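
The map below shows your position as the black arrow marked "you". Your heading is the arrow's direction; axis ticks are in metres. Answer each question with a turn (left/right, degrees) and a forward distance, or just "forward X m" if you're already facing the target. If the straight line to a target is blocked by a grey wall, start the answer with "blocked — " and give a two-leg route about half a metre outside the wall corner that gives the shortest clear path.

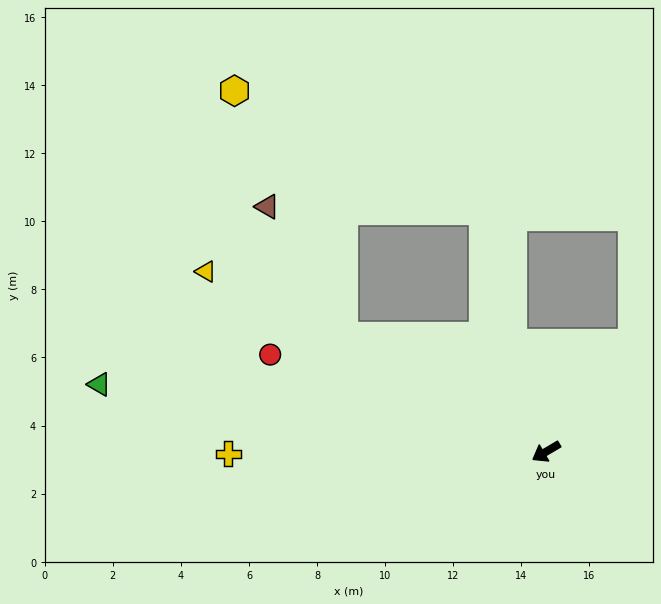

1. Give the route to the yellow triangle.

turn right 58°, forward 11.3 m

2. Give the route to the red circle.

turn right 50°, forward 8.6 m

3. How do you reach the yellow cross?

turn right 30°, forward 9.3 m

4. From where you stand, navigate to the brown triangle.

blocked — turn right 60°, forward 6.8 m, then turn right 30°, forward 4.4 m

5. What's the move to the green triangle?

turn right 39°, forward 13.3 m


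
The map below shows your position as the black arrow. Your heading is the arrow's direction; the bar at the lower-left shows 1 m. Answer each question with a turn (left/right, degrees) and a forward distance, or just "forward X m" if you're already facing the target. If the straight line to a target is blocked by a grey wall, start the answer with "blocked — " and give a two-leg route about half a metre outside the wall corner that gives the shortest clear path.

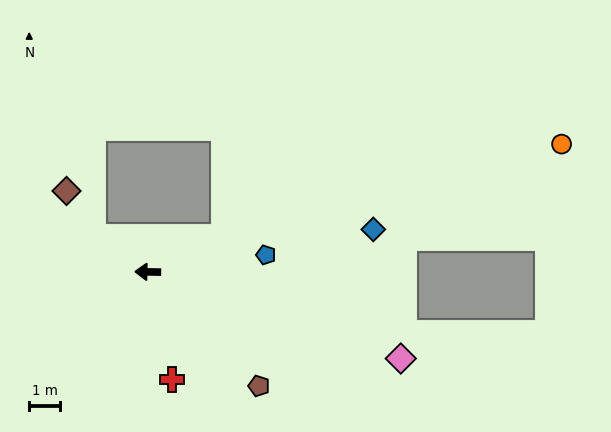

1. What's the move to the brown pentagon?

turn left 135°, forward 5.2 m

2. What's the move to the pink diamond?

turn left 162°, forward 8.7 m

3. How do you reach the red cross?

turn left 104°, forward 3.6 m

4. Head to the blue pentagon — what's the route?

turn right 171°, forward 3.9 m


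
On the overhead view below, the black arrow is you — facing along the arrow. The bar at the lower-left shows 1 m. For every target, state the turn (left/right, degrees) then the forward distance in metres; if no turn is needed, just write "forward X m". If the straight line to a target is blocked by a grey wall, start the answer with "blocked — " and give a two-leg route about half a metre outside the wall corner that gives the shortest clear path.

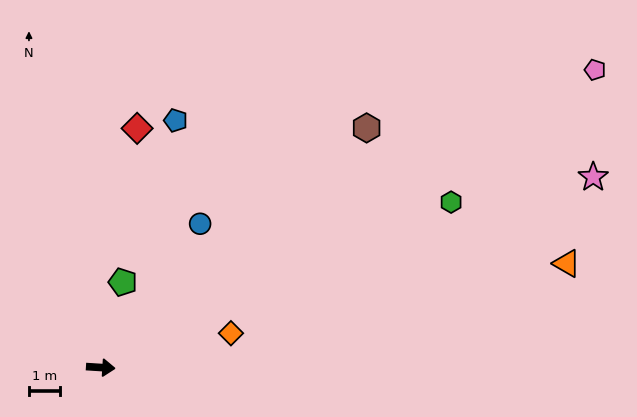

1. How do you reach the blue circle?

turn left 59°, forward 5.6 m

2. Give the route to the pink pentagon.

turn left 35°, forward 18.6 m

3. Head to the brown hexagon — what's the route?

turn left 46°, forward 11.5 m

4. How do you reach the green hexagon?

turn left 29°, forward 12.5 m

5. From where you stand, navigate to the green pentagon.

turn left 79°, forward 2.8 m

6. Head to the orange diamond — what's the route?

turn left 18°, forward 4.3 m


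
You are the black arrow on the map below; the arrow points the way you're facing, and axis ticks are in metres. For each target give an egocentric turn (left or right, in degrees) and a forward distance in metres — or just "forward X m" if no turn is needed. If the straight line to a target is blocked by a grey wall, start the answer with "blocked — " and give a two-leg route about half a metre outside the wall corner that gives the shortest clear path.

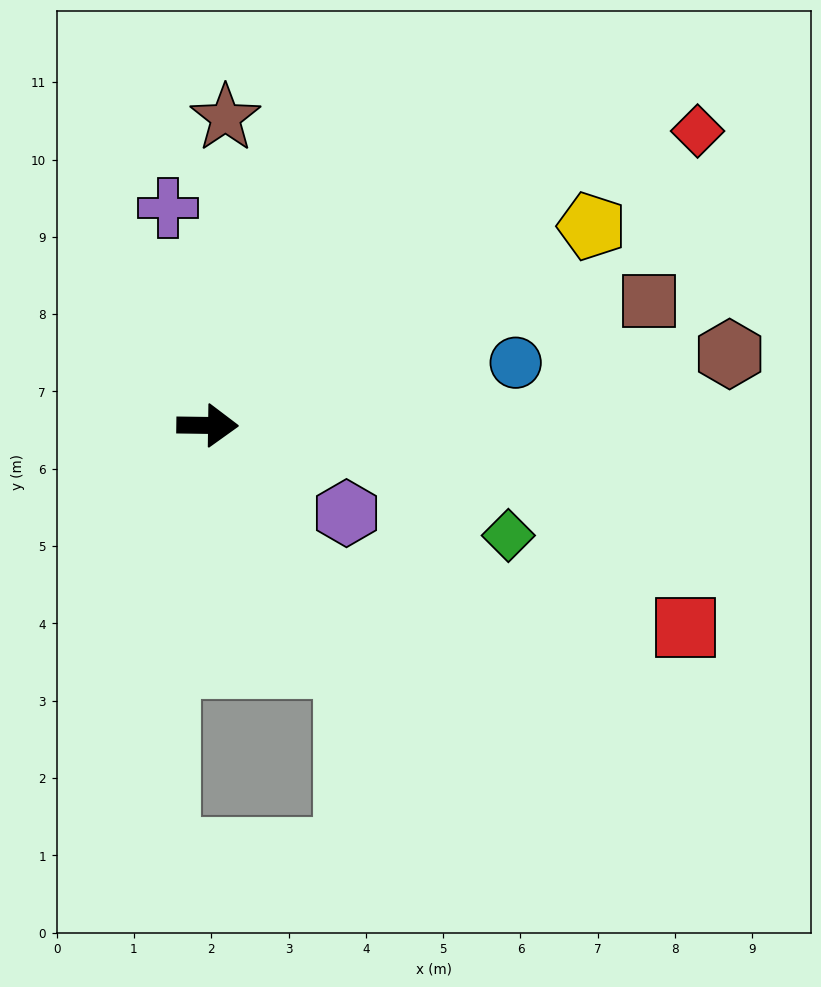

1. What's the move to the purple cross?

turn left 101°, forward 2.9 m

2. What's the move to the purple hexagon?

turn right 31°, forward 2.1 m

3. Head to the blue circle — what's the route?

turn left 12°, forward 4.1 m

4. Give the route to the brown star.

turn left 87°, forward 4.0 m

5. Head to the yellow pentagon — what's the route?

turn left 28°, forward 5.6 m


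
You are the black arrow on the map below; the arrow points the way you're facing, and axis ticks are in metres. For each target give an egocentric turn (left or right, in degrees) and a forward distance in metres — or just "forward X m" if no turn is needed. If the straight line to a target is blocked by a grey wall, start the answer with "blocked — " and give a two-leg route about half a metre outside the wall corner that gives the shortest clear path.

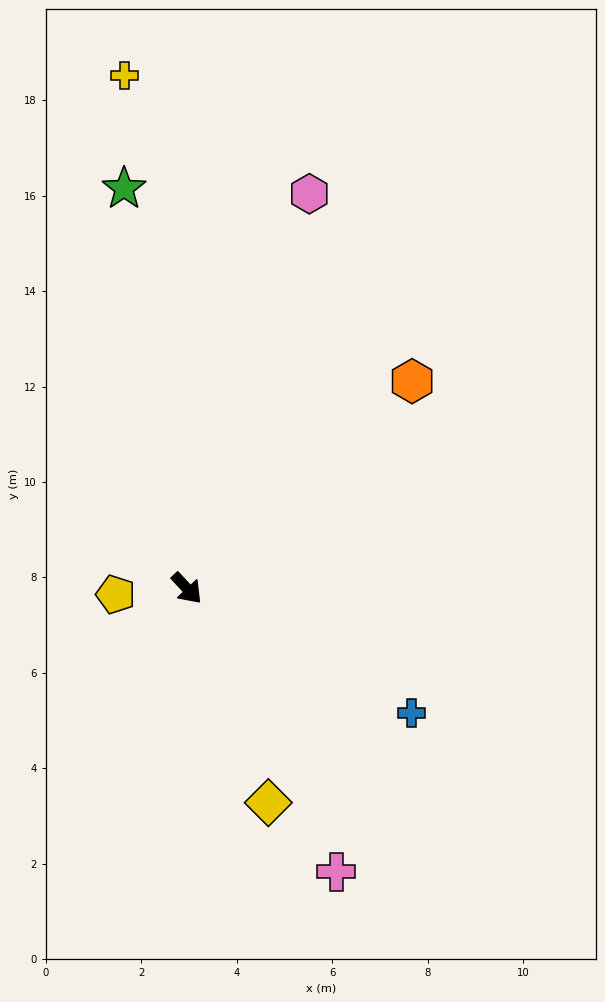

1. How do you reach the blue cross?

turn left 18°, forward 5.4 m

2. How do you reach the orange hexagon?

turn left 90°, forward 6.4 m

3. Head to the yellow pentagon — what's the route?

turn right 128°, forward 1.5 m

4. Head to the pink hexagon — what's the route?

turn left 120°, forward 8.7 m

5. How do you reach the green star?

turn left 146°, forward 8.5 m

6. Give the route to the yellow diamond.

turn right 22°, forward 4.8 m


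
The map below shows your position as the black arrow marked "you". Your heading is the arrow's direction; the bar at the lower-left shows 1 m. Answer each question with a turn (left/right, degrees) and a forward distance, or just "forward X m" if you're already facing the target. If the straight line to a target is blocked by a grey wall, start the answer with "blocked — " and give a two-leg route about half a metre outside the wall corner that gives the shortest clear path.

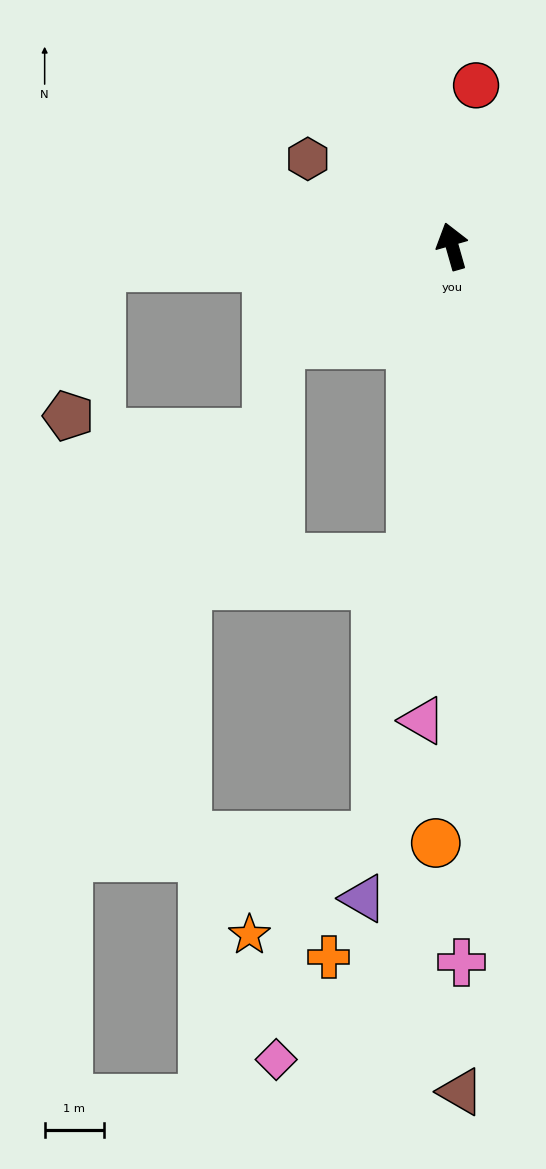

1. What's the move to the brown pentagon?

blocked — turn left 77°, forward 6.0 m, then turn left 75°, forward 2.6 m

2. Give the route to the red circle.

turn right 24°, forward 2.8 m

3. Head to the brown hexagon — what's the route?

turn left 43°, forward 2.9 m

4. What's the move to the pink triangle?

turn left 161°, forward 8.0 m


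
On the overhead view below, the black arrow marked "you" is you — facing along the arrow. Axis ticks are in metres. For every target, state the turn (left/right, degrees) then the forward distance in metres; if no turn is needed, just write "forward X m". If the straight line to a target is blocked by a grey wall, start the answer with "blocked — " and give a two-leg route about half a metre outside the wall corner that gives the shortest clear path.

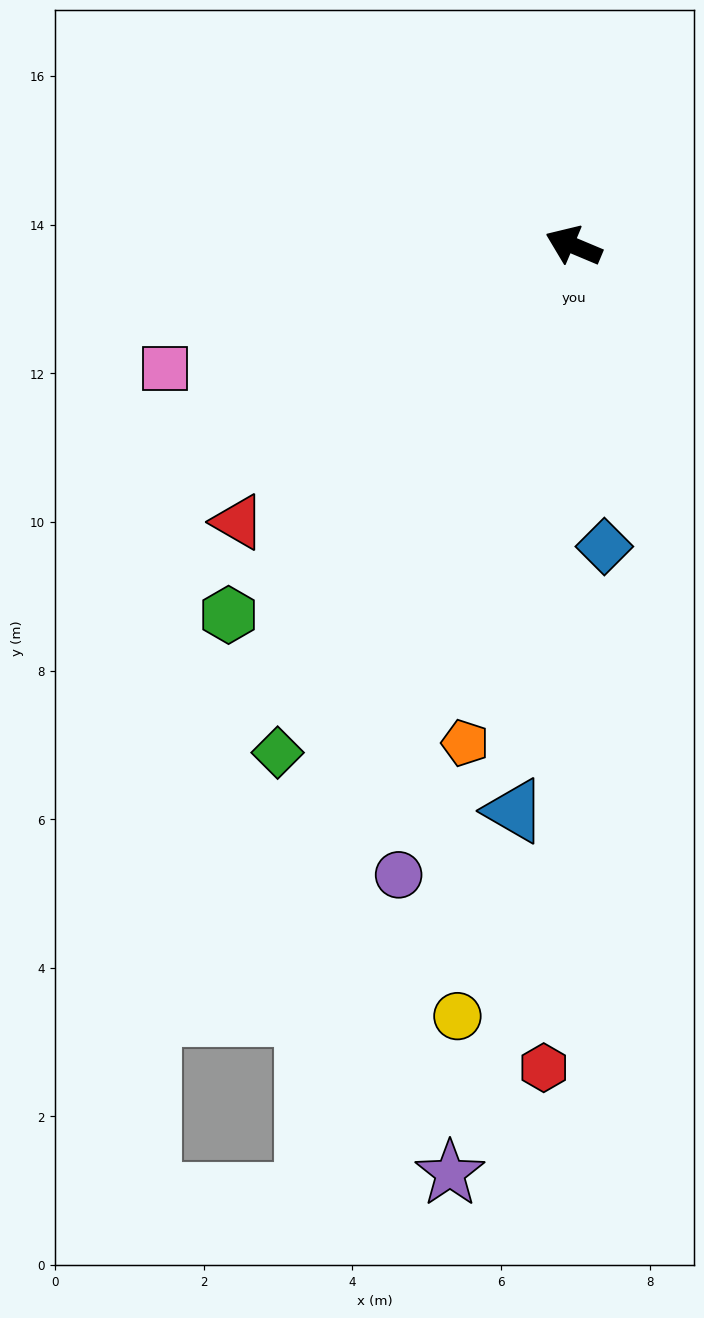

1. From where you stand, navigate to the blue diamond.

turn left 119°, forward 4.1 m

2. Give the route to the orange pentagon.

turn left 101°, forward 6.8 m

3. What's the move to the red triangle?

turn left 62°, forward 5.8 m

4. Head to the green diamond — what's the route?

turn left 83°, forward 7.9 m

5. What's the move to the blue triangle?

turn left 107°, forward 7.6 m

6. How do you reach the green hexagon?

turn left 70°, forward 6.8 m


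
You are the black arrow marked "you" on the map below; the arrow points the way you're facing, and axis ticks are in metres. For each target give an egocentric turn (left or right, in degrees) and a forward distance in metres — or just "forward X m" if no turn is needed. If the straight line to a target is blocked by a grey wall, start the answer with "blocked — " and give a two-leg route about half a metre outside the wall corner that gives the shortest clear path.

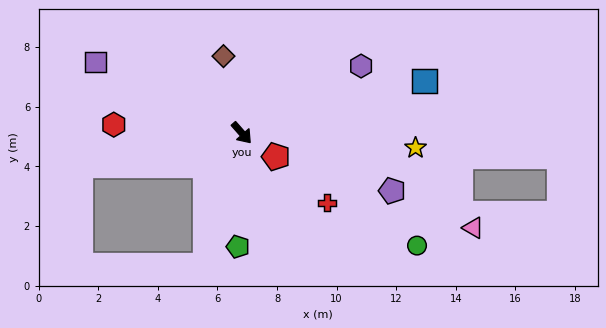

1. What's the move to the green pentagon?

turn right 43°, forward 3.8 m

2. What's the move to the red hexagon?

turn right 135°, forward 4.3 m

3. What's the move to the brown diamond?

turn left 152°, forward 2.7 m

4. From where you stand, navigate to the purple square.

turn right 157°, forward 5.5 m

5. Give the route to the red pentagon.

turn left 14°, forward 1.4 m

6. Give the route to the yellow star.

turn left 44°, forward 5.9 m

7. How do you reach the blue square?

turn left 65°, forward 6.4 m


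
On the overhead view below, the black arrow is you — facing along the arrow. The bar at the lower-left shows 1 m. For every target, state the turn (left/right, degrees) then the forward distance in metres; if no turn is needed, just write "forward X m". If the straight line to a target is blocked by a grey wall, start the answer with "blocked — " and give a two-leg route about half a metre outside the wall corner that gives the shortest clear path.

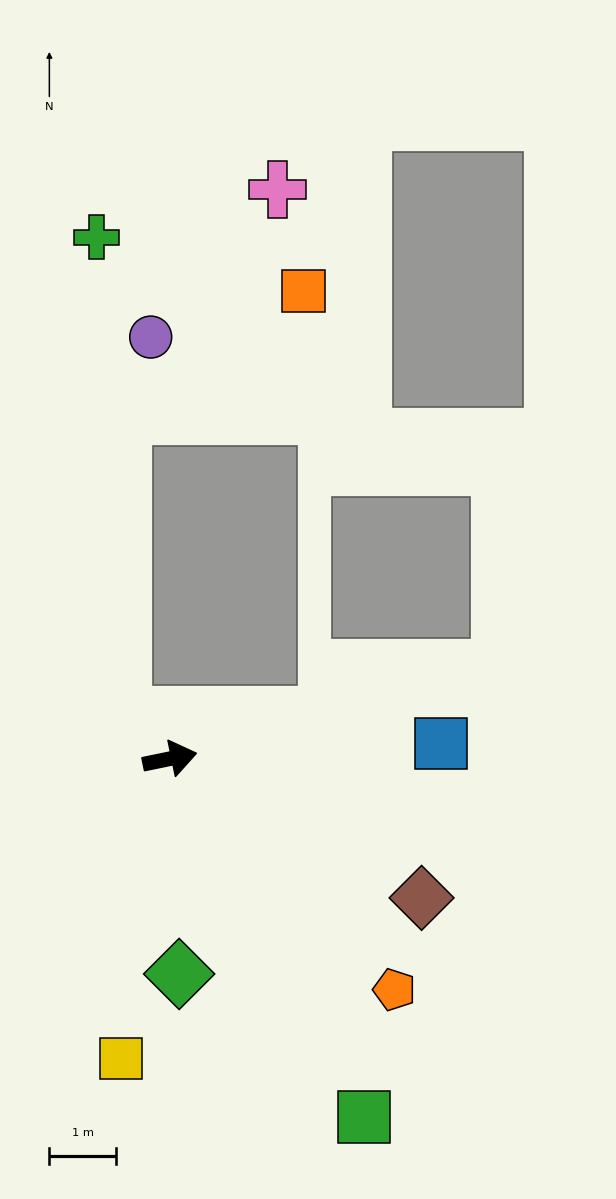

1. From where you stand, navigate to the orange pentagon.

turn right 57°, forward 4.8 m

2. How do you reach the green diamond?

turn right 99°, forward 3.2 m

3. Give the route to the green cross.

blocked — turn left 126°, forward 1.0 m, then turn right 44°, forward 7.1 m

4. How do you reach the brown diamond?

turn right 41°, forward 4.3 m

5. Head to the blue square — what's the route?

turn right 8°, forward 4.1 m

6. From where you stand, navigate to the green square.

turn right 73°, forward 6.1 m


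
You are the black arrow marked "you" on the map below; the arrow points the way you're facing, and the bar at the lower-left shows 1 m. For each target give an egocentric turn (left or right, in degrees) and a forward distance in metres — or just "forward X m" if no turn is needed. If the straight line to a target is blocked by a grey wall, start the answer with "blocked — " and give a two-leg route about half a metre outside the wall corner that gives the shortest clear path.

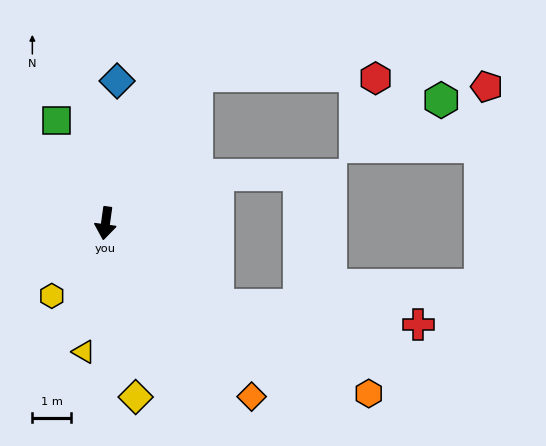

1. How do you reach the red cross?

blocked — turn left 62°, forward 3.6 m, then turn left 31°, forward 5.2 m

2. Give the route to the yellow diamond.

turn left 18°, forward 4.6 m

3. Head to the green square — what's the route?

turn right 147°, forward 2.9 m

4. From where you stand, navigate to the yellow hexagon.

turn right 29°, forward 2.3 m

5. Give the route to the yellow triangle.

forward 3.4 m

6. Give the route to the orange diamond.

turn left 48°, forward 5.9 m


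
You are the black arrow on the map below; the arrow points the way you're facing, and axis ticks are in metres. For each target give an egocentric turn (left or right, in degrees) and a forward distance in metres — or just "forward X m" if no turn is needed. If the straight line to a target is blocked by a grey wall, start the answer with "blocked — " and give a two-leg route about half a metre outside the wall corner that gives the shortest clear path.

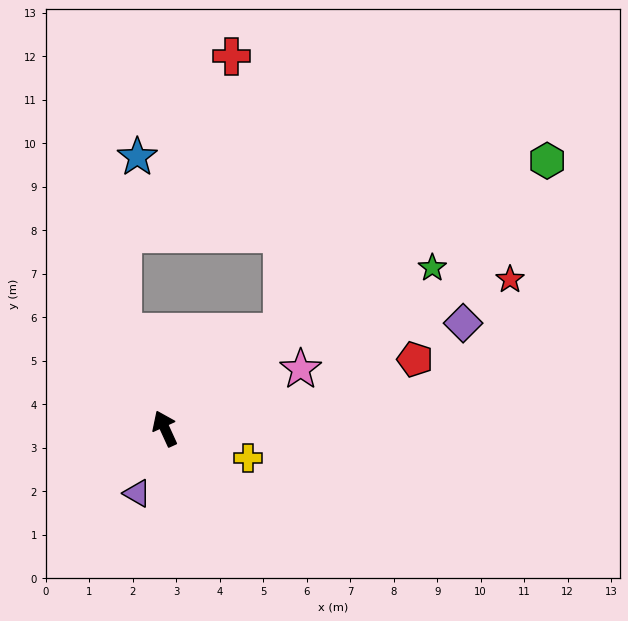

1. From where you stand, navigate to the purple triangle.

turn left 132°, forward 1.6 m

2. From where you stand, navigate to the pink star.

turn right 91°, forward 3.4 m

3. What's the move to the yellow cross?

turn right 134°, forward 2.0 m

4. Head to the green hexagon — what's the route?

turn right 80°, forward 10.7 m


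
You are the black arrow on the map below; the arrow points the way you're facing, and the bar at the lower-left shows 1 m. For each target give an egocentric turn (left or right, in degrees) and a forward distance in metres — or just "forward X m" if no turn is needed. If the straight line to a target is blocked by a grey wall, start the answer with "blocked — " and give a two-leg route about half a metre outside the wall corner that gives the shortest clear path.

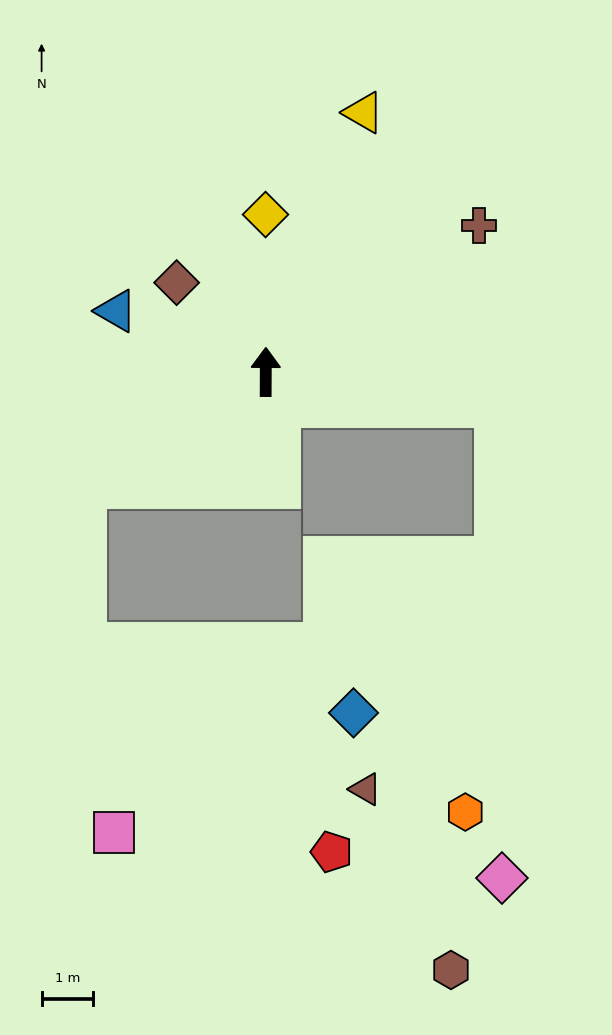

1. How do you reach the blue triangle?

turn left 68°, forward 3.1 m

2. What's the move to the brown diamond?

turn left 45°, forward 2.4 m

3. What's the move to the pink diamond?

blocked — turn right 98°, forward 4.5 m, then turn right 81°, forward 9.1 m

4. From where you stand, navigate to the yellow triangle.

turn right 20°, forward 5.4 m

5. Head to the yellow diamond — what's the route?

forward 3.0 m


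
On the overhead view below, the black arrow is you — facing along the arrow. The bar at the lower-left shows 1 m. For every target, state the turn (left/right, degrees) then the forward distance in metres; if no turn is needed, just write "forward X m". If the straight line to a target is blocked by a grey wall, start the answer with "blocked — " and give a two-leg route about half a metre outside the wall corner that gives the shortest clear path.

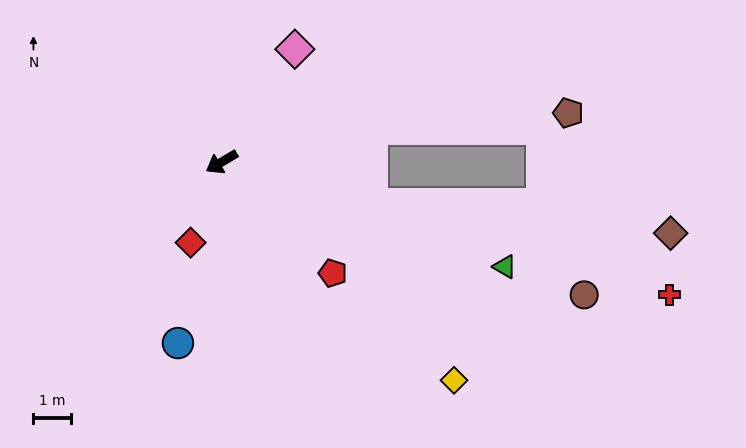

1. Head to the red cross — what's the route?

turn left 133°, forward 12.4 m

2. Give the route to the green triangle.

turn left 129°, forward 8.0 m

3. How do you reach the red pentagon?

turn left 104°, forward 4.2 m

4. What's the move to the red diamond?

turn left 38°, forward 2.3 m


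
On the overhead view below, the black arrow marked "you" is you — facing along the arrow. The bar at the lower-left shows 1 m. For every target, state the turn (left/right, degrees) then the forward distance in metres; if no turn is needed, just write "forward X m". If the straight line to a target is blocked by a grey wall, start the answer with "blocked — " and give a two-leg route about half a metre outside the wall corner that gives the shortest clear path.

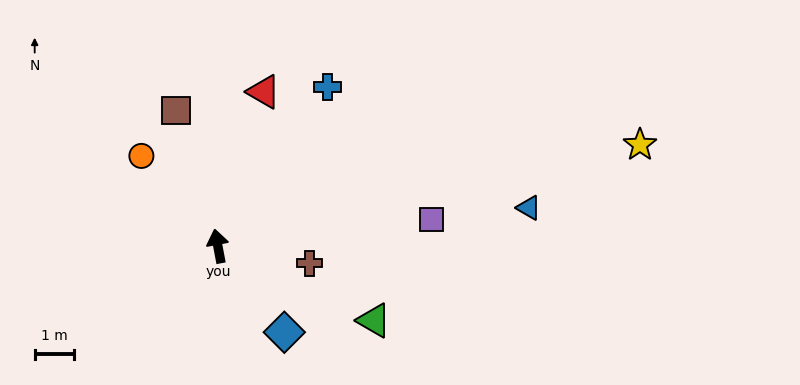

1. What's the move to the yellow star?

turn right 87°, forward 11.1 m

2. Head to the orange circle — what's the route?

turn left 30°, forward 3.0 m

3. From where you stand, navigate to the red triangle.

turn right 27°, forward 4.1 m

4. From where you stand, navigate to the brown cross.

turn right 111°, forward 2.4 m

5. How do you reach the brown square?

turn left 7°, forward 3.6 m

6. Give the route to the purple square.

turn right 94°, forward 5.5 m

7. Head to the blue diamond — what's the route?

turn right 153°, forward 2.8 m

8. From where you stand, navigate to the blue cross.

turn right 45°, forward 4.9 m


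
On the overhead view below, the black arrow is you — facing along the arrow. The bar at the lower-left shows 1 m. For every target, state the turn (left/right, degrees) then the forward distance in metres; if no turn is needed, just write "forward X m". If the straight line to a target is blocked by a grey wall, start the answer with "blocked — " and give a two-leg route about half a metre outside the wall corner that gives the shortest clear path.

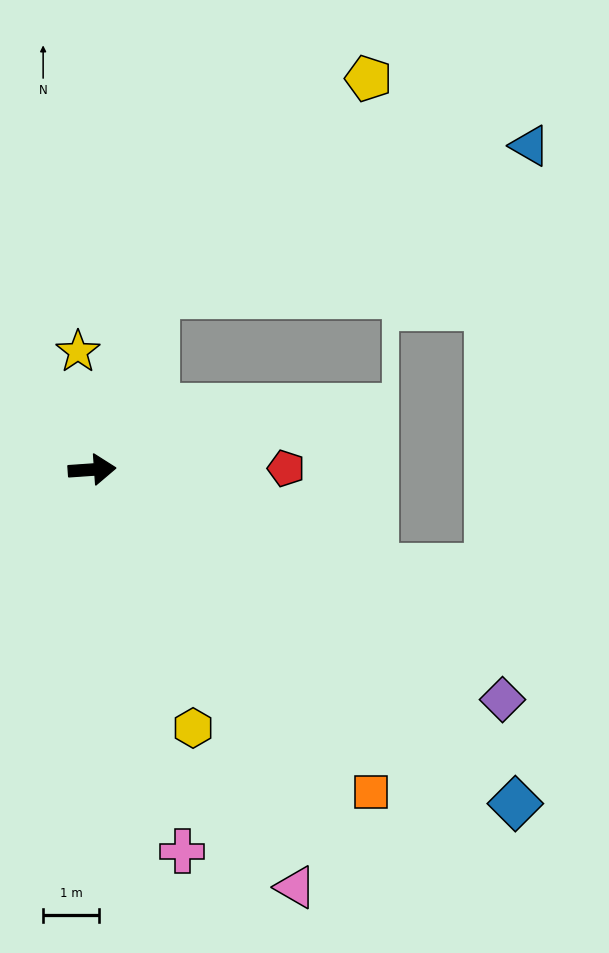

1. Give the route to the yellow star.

turn left 93°, forward 2.1 m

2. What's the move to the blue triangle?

blocked — turn left 66°, forward 3.3 m, then turn right 48°, forward 7.2 m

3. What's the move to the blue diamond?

turn right 42°, forward 9.6 m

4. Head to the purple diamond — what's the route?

turn right 33°, forward 8.4 m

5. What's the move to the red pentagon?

turn right 4°, forward 3.4 m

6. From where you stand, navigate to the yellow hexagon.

turn right 73°, forward 4.9 m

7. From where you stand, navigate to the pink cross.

turn right 81°, forward 7.0 m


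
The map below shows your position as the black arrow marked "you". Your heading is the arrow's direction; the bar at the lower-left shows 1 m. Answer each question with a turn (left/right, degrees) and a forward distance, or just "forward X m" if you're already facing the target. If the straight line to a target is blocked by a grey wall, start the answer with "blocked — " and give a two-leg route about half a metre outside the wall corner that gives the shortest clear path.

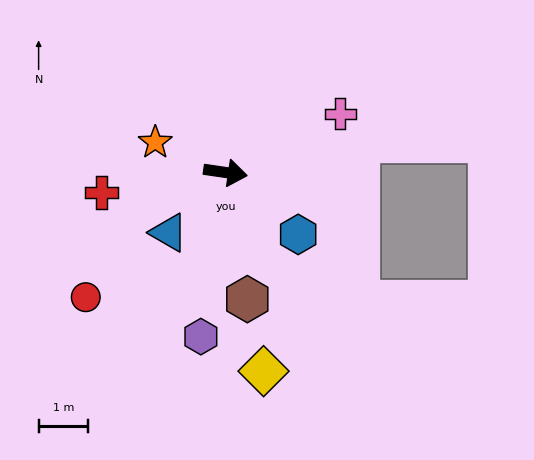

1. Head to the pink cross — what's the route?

turn left 35°, forward 2.6 m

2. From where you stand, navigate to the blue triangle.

turn right 125°, forward 1.7 m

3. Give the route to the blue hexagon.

turn right 32°, forward 1.9 m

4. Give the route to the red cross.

turn right 162°, forward 2.5 m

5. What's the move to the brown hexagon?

turn right 72°, forward 2.6 m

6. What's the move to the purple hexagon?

turn right 90°, forward 3.3 m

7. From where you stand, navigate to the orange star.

turn left 165°, forward 1.5 m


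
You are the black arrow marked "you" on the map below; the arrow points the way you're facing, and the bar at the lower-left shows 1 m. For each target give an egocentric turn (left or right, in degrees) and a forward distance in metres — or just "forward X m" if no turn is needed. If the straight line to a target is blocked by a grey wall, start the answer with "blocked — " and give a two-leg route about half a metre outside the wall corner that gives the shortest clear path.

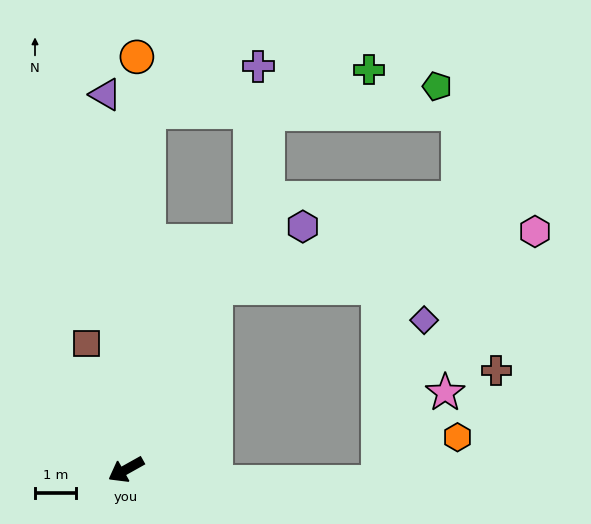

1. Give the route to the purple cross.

blocked — turn right 123°, forward 8.8 m, then turn right 64°, forward 2.9 m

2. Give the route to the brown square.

turn right 102°, forward 3.2 m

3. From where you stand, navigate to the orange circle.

turn right 121°, forward 10.1 m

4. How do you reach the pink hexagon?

blocked — turn right 145°, forward 5.0 m, then turn right 54°, forward 7.9 m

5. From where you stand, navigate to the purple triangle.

turn right 116°, forward 9.2 m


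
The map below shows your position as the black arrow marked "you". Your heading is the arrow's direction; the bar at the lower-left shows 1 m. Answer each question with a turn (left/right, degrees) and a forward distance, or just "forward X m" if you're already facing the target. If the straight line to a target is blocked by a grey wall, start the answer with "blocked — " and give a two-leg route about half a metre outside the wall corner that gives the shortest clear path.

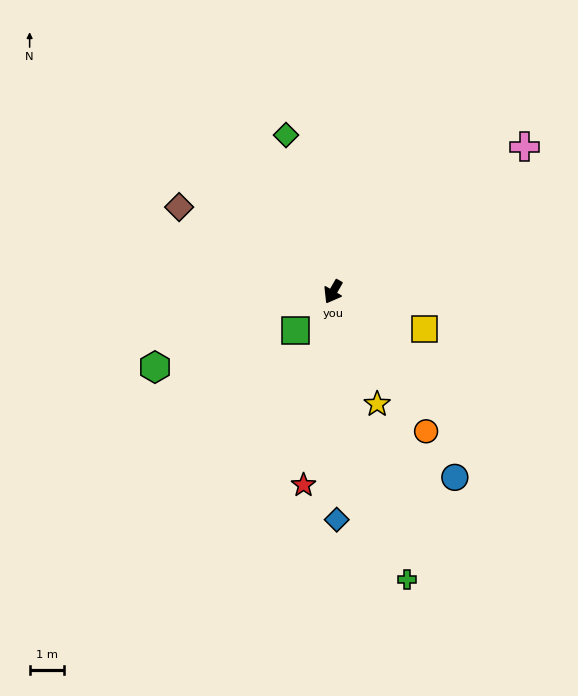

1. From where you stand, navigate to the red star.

turn left 21°, forward 5.7 m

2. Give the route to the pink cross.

turn left 157°, forward 7.0 m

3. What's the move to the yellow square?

turn left 98°, forward 2.9 m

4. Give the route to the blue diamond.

turn left 31°, forward 6.7 m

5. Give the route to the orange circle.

turn left 64°, forward 4.9 m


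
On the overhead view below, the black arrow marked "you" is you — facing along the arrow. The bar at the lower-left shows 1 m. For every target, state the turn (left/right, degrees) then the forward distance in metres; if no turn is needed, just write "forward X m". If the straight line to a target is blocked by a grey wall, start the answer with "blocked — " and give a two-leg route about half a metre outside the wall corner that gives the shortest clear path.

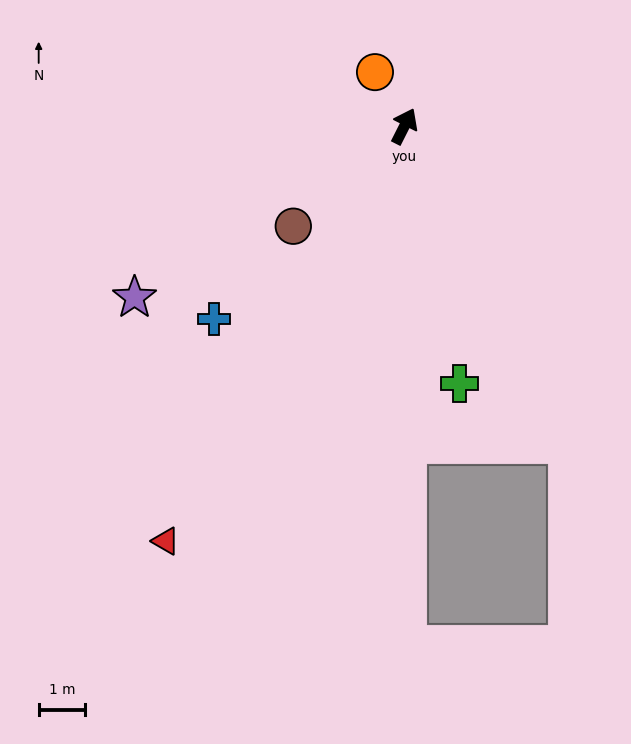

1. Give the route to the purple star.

turn left 149°, forward 6.9 m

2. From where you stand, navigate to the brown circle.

turn left 159°, forward 3.2 m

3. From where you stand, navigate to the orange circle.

turn left 55°, forward 1.3 m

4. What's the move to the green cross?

turn right 141°, forward 5.7 m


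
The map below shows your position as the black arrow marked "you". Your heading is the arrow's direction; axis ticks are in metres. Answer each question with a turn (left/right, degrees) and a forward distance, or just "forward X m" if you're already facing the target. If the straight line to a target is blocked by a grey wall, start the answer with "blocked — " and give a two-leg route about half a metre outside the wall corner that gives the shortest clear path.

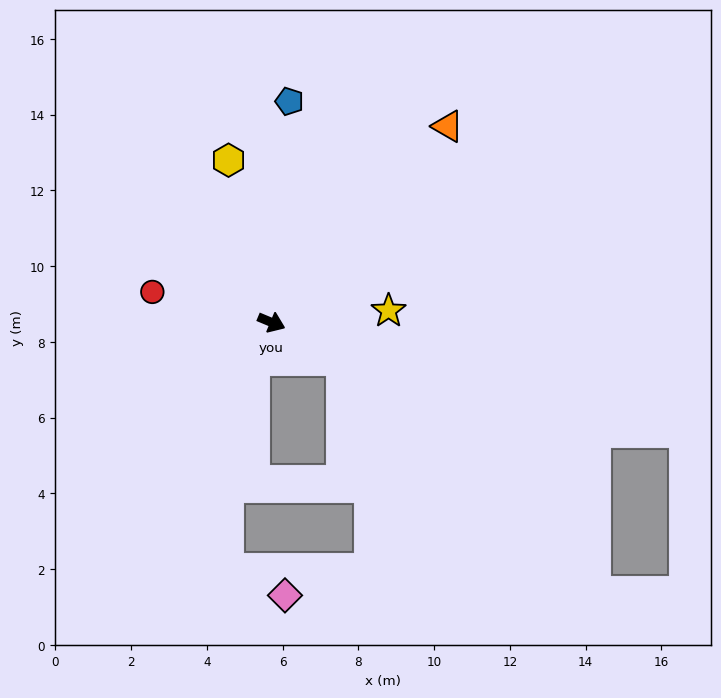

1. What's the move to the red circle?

turn right 172°, forward 3.2 m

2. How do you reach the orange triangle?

turn left 71°, forward 7.0 m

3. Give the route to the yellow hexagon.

turn left 128°, forward 4.4 m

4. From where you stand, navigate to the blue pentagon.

turn left 108°, forward 5.9 m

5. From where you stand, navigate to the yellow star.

turn left 28°, forward 3.1 m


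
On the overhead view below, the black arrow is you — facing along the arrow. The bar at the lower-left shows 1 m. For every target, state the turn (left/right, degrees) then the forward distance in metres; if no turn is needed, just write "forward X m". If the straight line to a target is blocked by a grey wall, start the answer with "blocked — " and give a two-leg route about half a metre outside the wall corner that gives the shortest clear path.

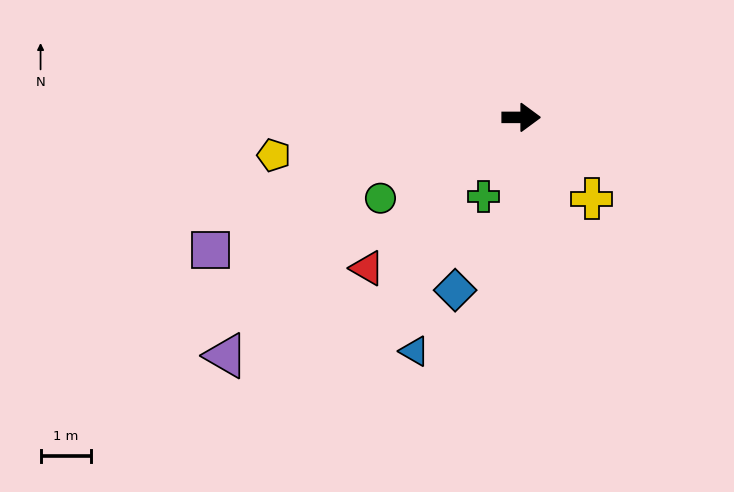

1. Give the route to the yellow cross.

turn right 49°, forward 2.1 m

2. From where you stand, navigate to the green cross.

turn right 116°, forward 1.7 m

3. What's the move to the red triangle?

turn right 136°, forward 4.3 m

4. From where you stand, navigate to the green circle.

turn right 150°, forward 3.2 m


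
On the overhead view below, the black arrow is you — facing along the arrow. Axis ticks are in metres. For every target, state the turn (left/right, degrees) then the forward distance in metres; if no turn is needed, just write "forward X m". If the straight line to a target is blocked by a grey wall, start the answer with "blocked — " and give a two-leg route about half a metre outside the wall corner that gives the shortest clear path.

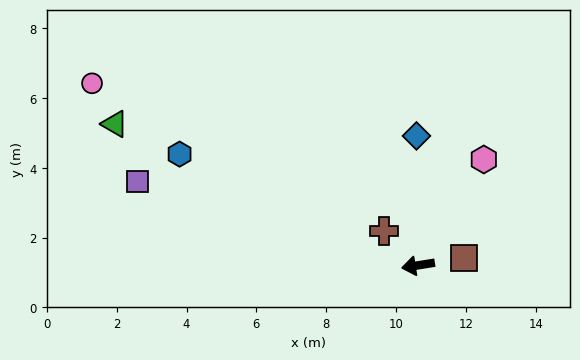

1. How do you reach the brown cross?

turn right 55°, forward 1.4 m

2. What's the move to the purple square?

turn right 26°, forward 8.4 m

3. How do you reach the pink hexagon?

turn right 131°, forward 3.6 m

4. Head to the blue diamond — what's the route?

turn right 98°, forward 3.7 m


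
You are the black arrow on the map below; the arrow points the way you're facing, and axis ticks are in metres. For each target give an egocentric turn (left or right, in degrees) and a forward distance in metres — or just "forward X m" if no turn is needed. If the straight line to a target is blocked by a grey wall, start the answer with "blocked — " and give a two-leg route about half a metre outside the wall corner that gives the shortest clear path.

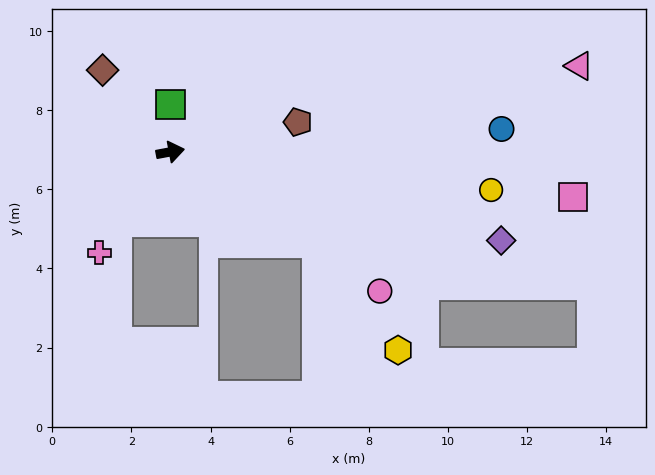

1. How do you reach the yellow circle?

turn right 17°, forward 8.2 m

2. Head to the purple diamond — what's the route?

turn right 26°, forward 8.7 m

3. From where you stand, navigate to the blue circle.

turn right 7°, forward 8.4 m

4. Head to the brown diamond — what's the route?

turn left 119°, forward 2.7 m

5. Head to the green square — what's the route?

turn left 79°, forward 1.2 m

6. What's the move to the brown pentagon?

turn left 3°, forward 3.3 m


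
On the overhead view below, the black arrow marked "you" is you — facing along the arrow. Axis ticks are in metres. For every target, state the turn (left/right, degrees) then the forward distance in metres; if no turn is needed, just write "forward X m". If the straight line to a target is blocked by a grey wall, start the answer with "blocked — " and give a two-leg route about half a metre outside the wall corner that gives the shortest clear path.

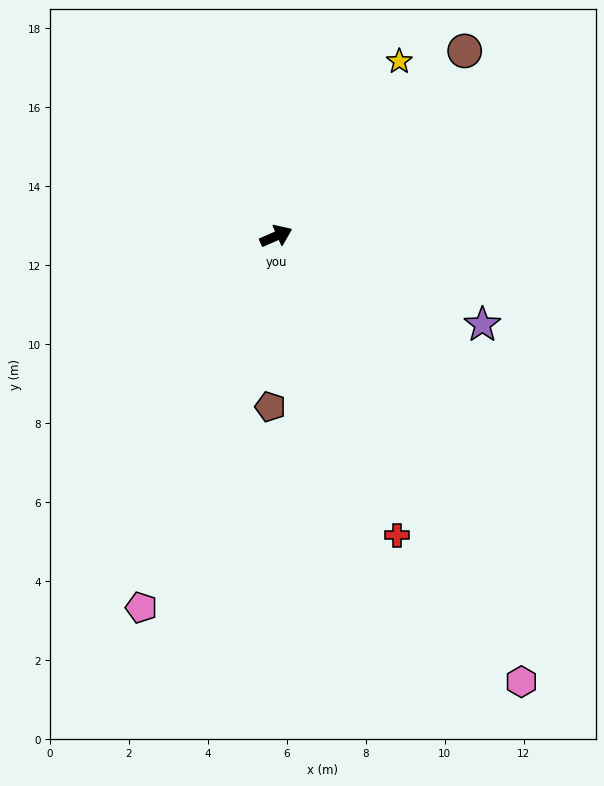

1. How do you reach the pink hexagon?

turn right 85°, forward 12.9 m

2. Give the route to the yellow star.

turn left 31°, forward 5.4 m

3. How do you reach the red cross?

turn right 92°, forward 8.2 m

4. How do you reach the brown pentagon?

turn right 116°, forward 4.3 m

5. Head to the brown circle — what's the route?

turn left 21°, forward 6.7 m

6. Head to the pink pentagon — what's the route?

turn right 134°, forward 10.0 m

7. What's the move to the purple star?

turn right 47°, forward 5.7 m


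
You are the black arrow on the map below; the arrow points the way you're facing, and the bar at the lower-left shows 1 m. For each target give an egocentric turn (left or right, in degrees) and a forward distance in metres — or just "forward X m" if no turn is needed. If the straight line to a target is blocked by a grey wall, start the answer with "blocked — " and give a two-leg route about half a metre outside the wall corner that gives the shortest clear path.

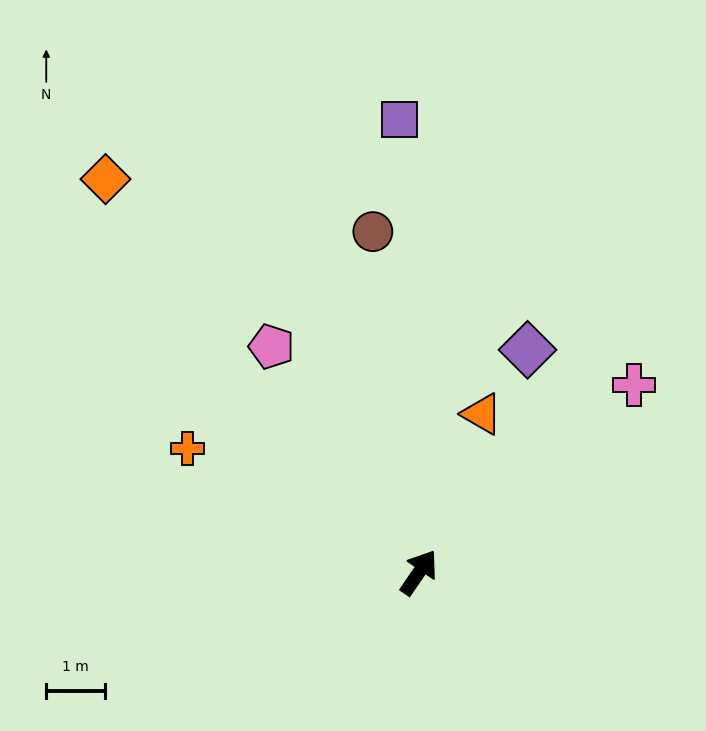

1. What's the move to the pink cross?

turn right 15°, forward 4.9 m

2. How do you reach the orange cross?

turn left 96°, forward 4.5 m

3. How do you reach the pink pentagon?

turn left 68°, forward 4.6 m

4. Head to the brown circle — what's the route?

turn left 42°, forward 5.9 m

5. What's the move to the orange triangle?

turn left 13°, forward 2.9 m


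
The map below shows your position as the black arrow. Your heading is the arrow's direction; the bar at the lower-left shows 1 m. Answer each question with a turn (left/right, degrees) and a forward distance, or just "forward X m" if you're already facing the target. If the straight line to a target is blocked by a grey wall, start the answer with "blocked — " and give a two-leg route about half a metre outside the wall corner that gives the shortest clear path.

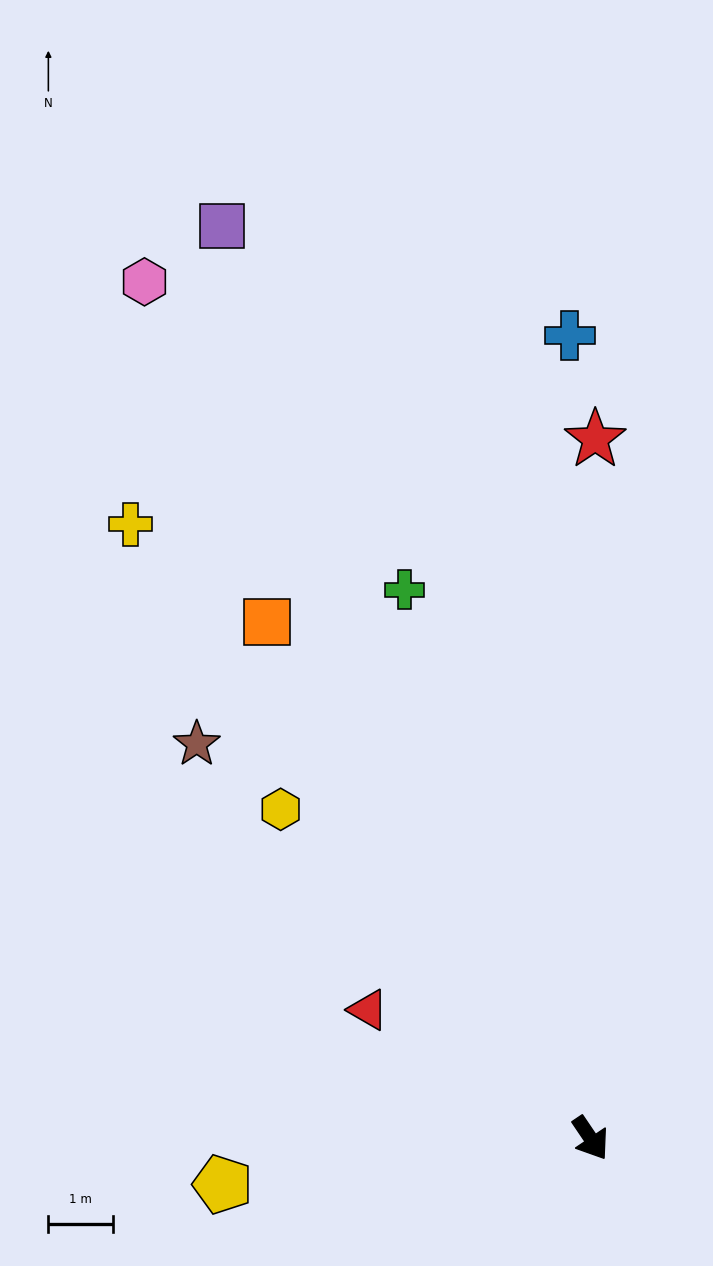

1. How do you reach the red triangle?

turn right 154°, forward 4.0 m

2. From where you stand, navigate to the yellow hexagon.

turn right 171°, forward 7.0 m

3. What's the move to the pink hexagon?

turn left 173°, forward 14.9 m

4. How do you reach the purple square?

turn left 168°, forward 15.2 m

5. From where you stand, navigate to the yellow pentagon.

turn right 117°, forward 5.7 m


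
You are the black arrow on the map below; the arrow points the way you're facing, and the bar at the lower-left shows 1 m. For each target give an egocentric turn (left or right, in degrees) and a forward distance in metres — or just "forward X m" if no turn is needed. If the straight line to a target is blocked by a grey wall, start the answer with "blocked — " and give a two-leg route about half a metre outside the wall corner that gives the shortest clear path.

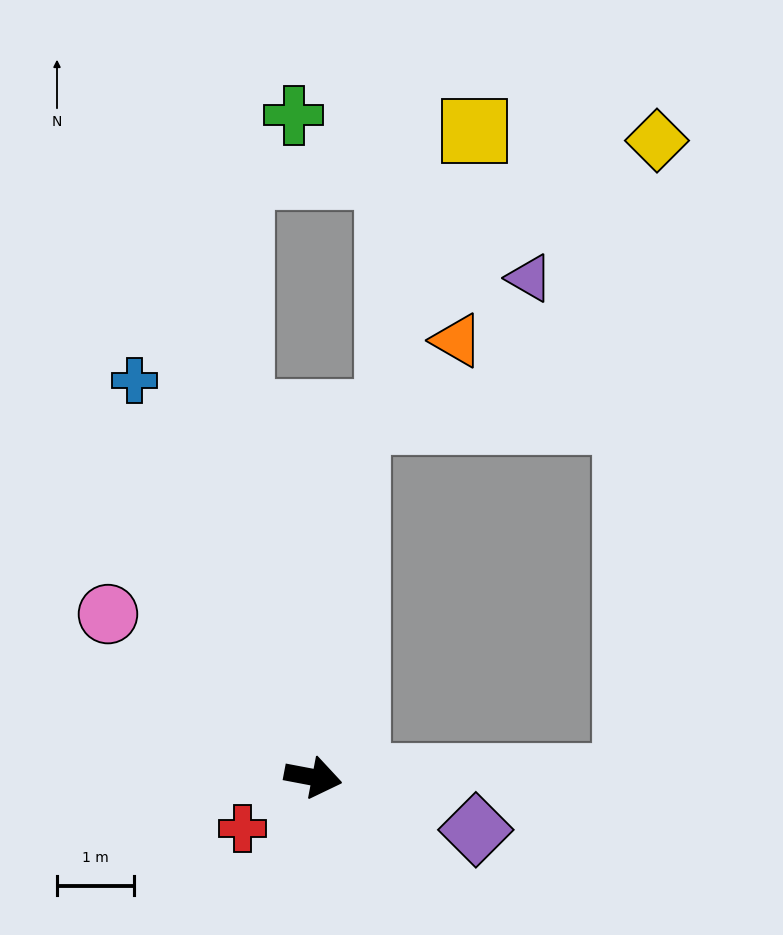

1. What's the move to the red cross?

turn right 133°, forward 1.1 m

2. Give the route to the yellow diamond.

blocked — turn left 11°, forward 4.1 m, then turn left 87°, forward 8.3 m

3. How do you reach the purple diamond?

turn right 7°, forward 2.2 m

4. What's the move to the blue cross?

turn left 125°, forward 5.7 m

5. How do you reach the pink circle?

turn left 152°, forward 3.4 m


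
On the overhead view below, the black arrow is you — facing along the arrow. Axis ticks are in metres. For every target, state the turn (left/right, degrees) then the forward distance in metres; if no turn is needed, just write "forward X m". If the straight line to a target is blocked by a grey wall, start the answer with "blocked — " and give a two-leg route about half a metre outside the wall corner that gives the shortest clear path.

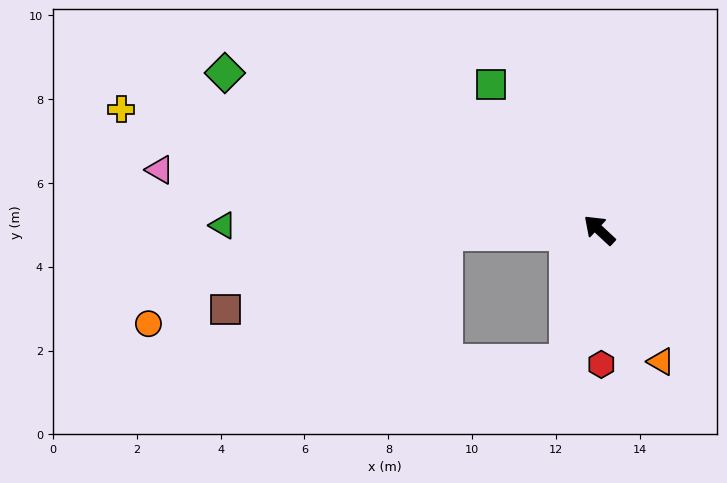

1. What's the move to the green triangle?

turn left 42°, forward 9.0 m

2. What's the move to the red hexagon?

turn left 134°, forward 3.2 m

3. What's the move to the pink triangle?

turn left 35°, forward 10.6 m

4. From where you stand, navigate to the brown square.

blocked — turn left 44°, forward 3.7 m, then turn left 18°, forward 5.5 m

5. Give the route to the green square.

turn right 10°, forward 4.3 m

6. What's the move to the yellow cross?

turn left 29°, forward 11.8 m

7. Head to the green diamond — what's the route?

turn left 20°, forward 9.7 m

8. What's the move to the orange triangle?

turn left 158°, forward 3.5 m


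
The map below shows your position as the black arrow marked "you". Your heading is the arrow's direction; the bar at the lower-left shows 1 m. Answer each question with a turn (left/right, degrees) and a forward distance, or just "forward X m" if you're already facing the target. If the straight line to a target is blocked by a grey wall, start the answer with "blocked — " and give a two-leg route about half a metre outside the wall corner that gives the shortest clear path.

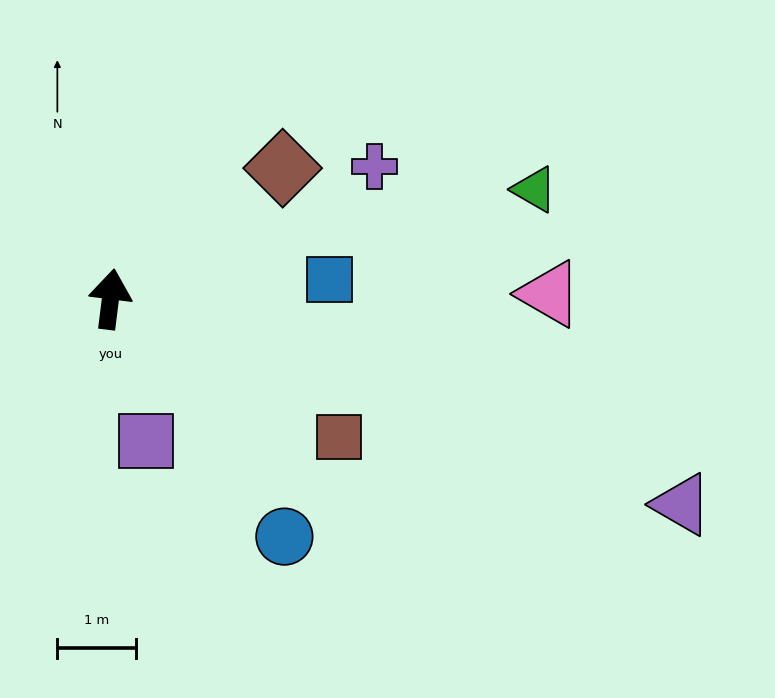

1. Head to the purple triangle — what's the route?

turn right 103°, forward 7.8 m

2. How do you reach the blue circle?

turn right 137°, forward 3.8 m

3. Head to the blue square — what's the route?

turn right 78°, forward 2.8 m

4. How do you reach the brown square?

turn right 114°, forward 3.4 m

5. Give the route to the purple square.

turn right 159°, forward 1.9 m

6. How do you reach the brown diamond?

turn right 46°, forward 2.8 m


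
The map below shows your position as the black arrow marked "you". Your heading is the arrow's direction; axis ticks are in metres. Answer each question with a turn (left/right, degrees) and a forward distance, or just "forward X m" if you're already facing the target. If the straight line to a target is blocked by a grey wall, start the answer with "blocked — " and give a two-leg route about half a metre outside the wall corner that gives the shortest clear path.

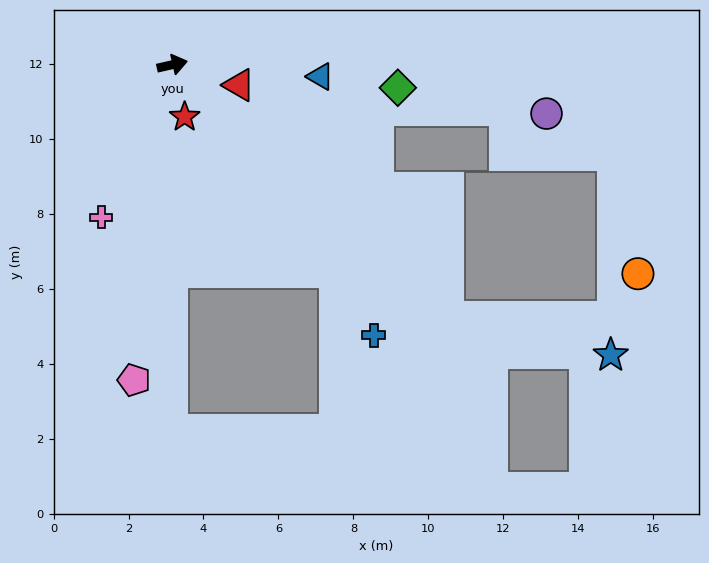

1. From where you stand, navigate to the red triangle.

turn right 30°, forward 1.9 m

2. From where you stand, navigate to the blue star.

blocked — turn right 55°, forward 10.0 m, then turn left 29°, forward 4.4 m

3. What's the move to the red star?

turn right 90°, forward 1.4 m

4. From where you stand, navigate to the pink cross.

turn right 128°, forward 4.5 m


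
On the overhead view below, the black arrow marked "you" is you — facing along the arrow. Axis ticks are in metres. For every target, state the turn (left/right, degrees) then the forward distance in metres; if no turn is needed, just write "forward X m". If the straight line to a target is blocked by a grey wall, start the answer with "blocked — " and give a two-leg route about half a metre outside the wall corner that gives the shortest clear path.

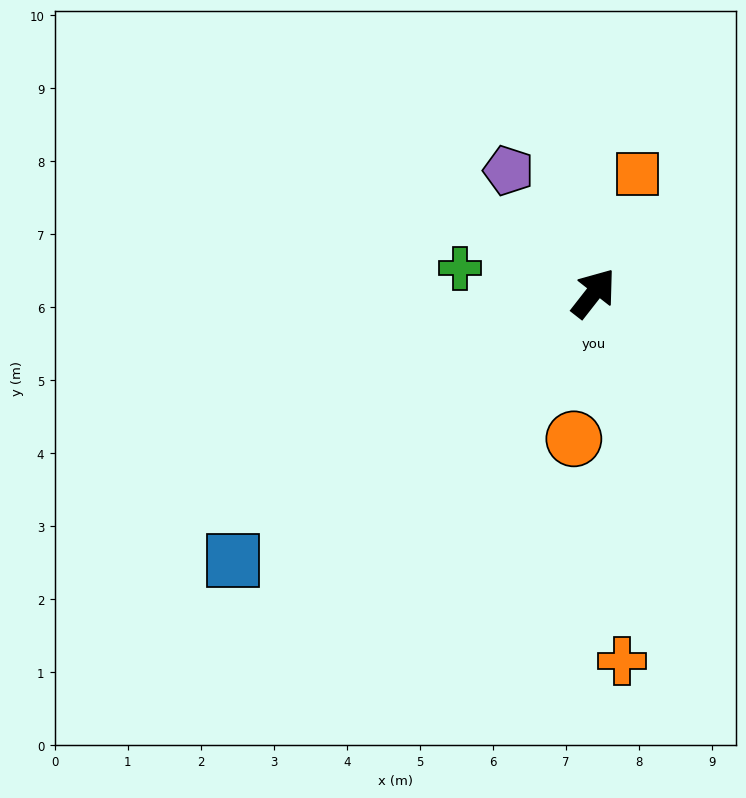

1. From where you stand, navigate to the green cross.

turn left 118°, forward 1.9 m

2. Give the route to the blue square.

turn left 165°, forward 6.1 m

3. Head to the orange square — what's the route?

turn left 18°, forward 1.7 m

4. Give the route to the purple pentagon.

turn left 73°, forward 2.0 m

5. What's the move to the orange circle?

turn right 150°, forward 2.0 m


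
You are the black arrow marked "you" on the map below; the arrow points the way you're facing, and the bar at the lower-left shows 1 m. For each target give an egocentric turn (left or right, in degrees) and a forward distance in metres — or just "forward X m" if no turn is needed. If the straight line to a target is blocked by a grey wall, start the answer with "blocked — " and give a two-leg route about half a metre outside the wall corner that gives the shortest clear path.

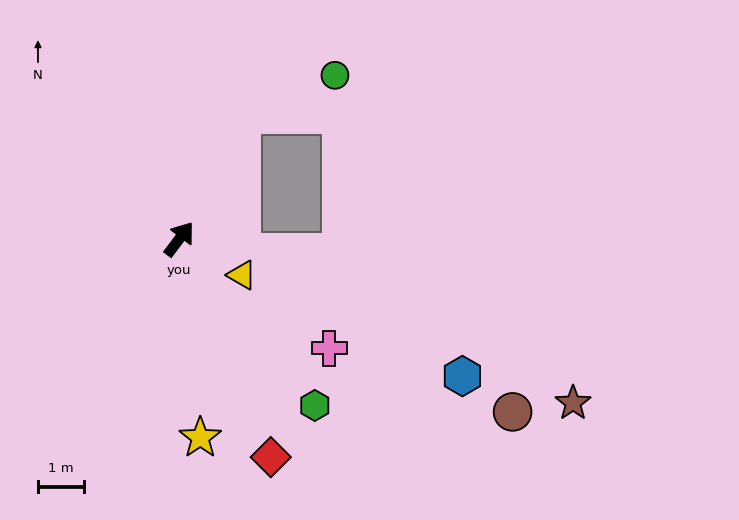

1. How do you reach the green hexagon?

turn right 104°, forward 4.7 m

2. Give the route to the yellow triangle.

turn right 83°, forward 1.6 m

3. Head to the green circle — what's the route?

blocked — turn left 11°, forward 3.1 m, then turn right 42°, forward 2.2 m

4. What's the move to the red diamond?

turn right 120°, forward 5.2 m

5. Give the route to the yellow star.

turn right 137°, forward 4.4 m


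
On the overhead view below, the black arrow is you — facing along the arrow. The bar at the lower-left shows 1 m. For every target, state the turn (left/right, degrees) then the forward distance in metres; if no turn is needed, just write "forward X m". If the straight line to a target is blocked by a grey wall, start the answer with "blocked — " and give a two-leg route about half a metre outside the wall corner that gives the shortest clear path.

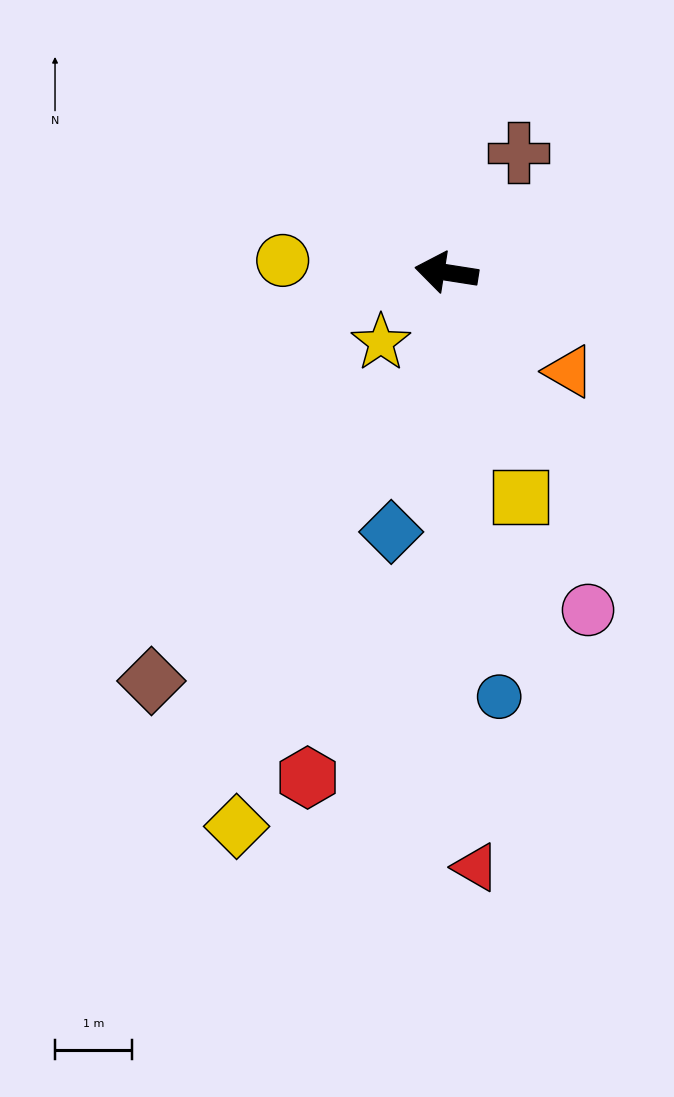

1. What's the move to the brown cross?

turn right 112°, forward 1.8 m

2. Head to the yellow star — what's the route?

turn left 56°, forward 1.2 m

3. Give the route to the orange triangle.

turn left 150°, forward 2.0 m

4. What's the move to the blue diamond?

turn left 87°, forward 3.5 m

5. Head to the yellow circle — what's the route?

turn left 5°, forward 2.1 m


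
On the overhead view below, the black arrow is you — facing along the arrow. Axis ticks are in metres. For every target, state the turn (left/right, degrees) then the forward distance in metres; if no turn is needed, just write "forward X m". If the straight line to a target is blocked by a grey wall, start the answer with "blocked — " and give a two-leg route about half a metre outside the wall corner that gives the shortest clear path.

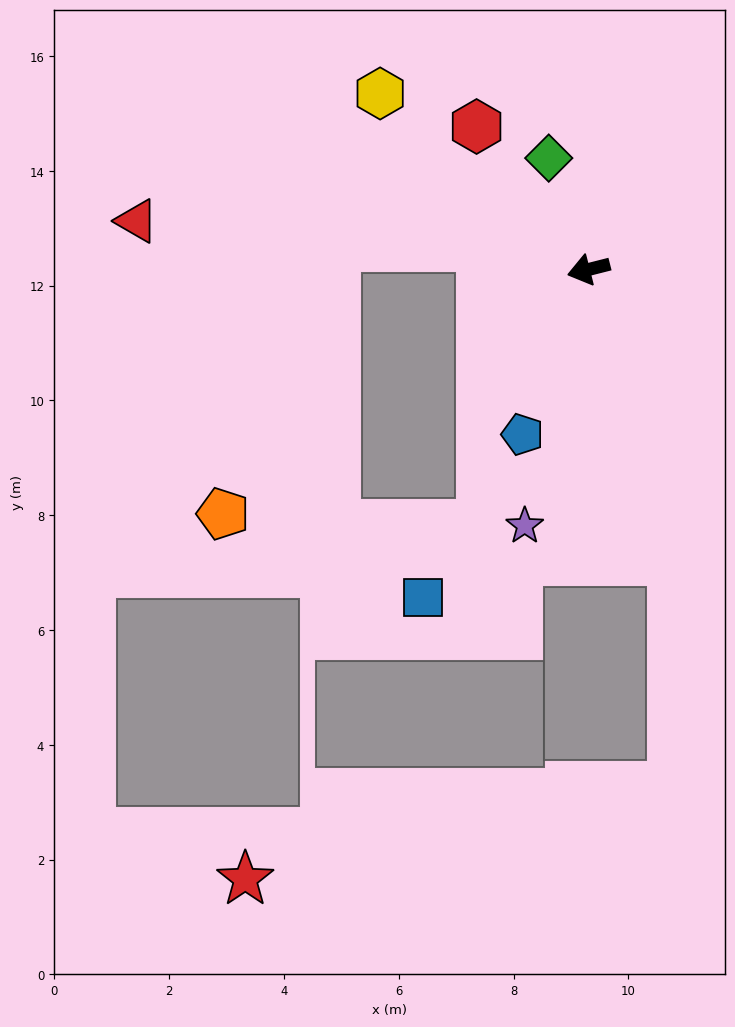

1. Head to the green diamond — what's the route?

turn right 84°, forward 2.1 m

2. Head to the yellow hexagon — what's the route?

turn right 54°, forward 4.8 m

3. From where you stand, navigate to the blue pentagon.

turn left 54°, forward 3.1 m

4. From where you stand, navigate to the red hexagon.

turn right 66°, forward 3.2 m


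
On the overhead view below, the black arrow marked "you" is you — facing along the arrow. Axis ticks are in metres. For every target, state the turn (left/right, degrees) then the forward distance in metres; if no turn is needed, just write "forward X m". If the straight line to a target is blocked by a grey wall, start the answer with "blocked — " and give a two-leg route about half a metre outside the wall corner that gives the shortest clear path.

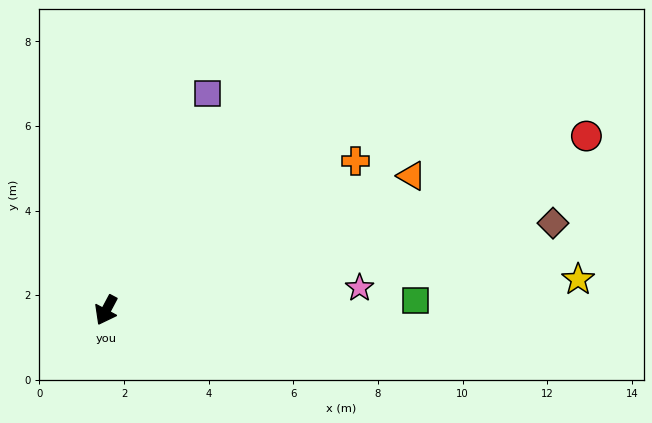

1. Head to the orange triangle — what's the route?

turn left 142°, forward 7.9 m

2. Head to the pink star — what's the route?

turn left 123°, forward 6.0 m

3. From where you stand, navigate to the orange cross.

turn left 149°, forward 6.9 m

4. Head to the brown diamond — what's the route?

turn left 129°, forward 10.8 m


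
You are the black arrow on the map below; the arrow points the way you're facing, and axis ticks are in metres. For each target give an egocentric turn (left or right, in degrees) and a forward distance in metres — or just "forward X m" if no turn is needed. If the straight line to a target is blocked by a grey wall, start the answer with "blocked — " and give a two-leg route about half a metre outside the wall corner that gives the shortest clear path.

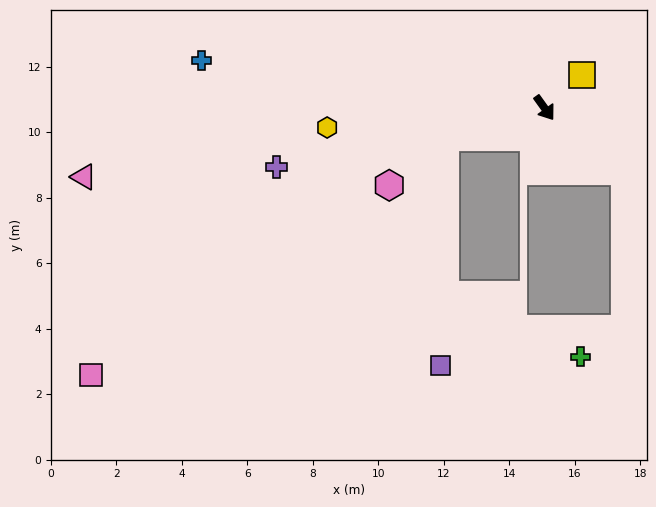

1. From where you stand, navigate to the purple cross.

turn right 113°, forward 8.4 m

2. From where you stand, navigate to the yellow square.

turn left 96°, forward 1.5 m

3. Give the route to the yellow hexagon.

turn right 121°, forward 6.7 m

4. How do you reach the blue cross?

turn right 134°, forward 10.6 m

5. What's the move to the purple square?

blocked — turn right 109°, forward 3.2 m, then turn left 72°, forward 7.0 m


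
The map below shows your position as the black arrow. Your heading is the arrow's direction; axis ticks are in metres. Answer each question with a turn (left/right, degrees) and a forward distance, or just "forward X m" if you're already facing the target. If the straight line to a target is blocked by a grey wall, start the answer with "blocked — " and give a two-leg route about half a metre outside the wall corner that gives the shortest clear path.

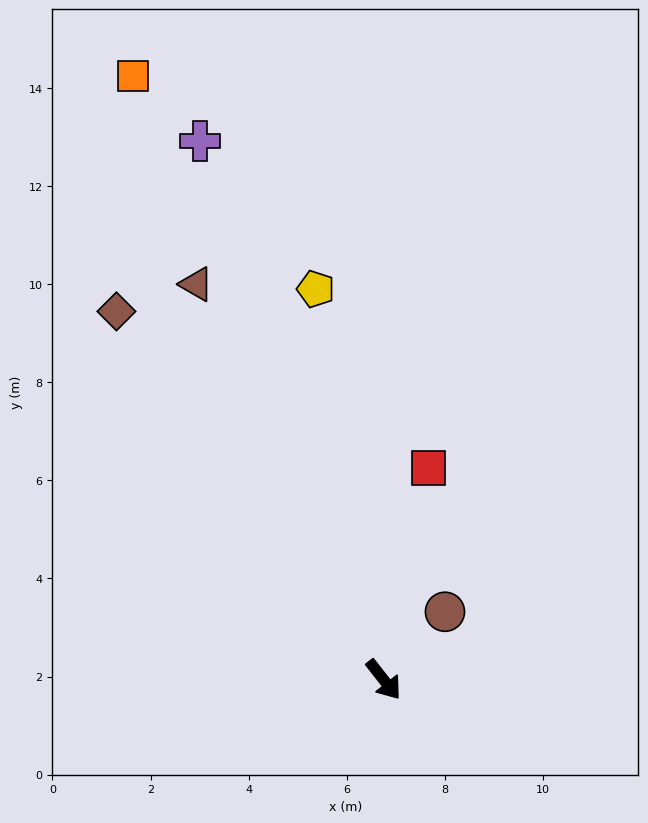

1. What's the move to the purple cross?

turn left 161°, forward 11.6 m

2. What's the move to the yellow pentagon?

turn left 152°, forward 8.1 m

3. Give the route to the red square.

turn left 130°, forward 4.4 m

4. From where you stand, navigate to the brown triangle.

turn left 167°, forward 8.9 m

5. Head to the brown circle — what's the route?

turn left 100°, forward 1.9 m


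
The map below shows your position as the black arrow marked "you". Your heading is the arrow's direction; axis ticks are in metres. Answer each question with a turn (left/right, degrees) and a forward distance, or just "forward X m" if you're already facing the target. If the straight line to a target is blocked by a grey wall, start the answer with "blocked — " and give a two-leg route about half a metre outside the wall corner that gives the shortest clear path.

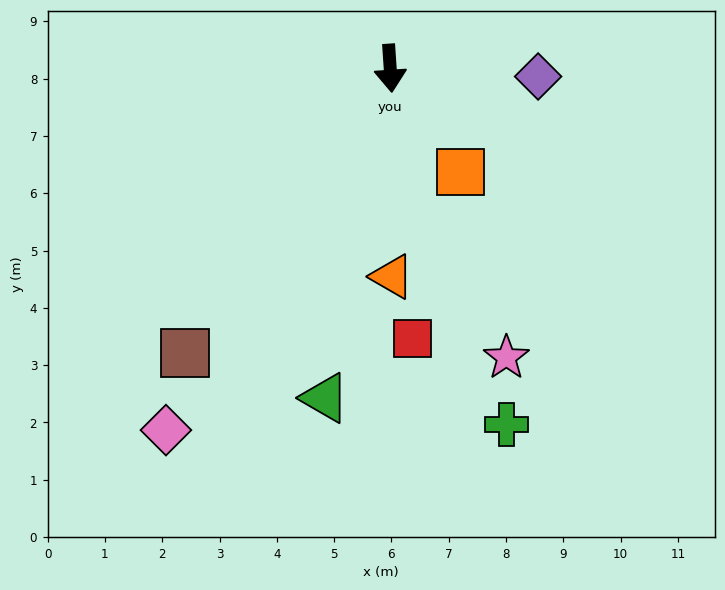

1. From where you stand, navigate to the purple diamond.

turn left 83°, forward 2.6 m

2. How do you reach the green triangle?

turn right 15°, forward 5.9 m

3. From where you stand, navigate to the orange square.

turn left 30°, forward 2.2 m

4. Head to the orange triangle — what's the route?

turn right 3°, forward 3.6 m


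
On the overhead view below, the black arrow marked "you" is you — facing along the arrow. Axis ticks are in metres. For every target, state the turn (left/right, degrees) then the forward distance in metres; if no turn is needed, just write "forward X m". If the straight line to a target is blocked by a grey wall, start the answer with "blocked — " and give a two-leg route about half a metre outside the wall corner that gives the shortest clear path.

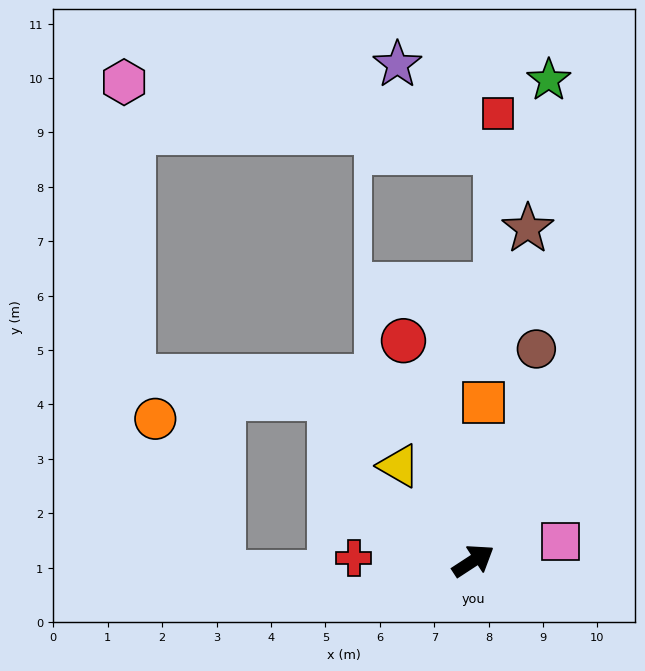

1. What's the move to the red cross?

turn left 146°, forward 2.2 m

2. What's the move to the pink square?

turn right 21°, forward 1.6 m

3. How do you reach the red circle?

turn left 74°, forward 4.2 m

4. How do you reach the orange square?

turn left 53°, forward 2.9 m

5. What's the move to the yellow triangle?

turn left 95°, forward 2.2 m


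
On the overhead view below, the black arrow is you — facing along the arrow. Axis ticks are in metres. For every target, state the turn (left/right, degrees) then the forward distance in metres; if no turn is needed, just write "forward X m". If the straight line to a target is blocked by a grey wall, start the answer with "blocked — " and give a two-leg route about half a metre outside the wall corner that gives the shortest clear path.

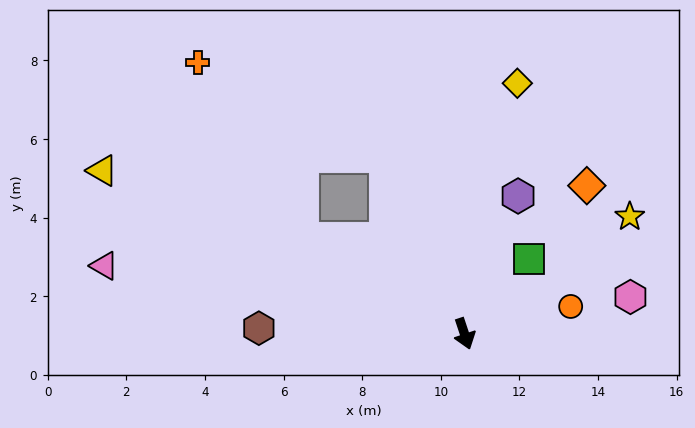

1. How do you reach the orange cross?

blocked — turn right 139°, forward 4.8 m, then turn right 29°, forward 5.2 m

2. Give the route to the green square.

turn left 121°, forward 2.5 m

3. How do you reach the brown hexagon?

turn right 110°, forward 5.2 m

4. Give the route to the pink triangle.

turn right 119°, forward 9.3 m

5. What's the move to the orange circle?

turn left 86°, forward 2.8 m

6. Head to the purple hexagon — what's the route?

turn left 140°, forward 3.8 m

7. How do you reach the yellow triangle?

turn right 133°, forward 10.1 m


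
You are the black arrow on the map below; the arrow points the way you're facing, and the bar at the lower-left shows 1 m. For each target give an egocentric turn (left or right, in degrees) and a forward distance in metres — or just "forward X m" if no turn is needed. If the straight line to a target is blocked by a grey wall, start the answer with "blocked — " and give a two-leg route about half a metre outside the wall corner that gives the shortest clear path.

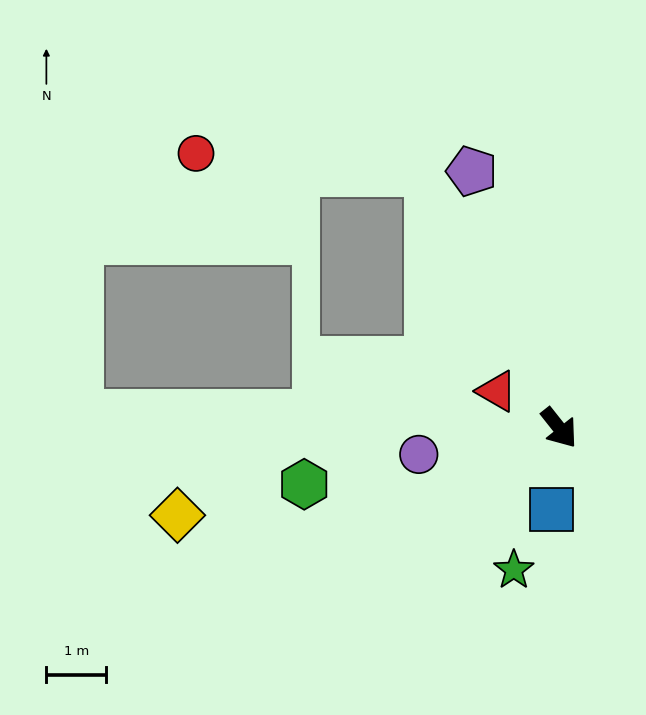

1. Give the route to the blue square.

turn right 44°, forward 1.4 m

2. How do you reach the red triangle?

turn right 159°, forward 1.2 m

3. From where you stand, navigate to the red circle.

blocked — turn left 168°, forward 4.8 m, then turn left 59°, forward 3.9 m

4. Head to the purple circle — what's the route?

turn right 118°, forward 2.4 m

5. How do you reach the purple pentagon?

turn left 160°, forward 4.5 m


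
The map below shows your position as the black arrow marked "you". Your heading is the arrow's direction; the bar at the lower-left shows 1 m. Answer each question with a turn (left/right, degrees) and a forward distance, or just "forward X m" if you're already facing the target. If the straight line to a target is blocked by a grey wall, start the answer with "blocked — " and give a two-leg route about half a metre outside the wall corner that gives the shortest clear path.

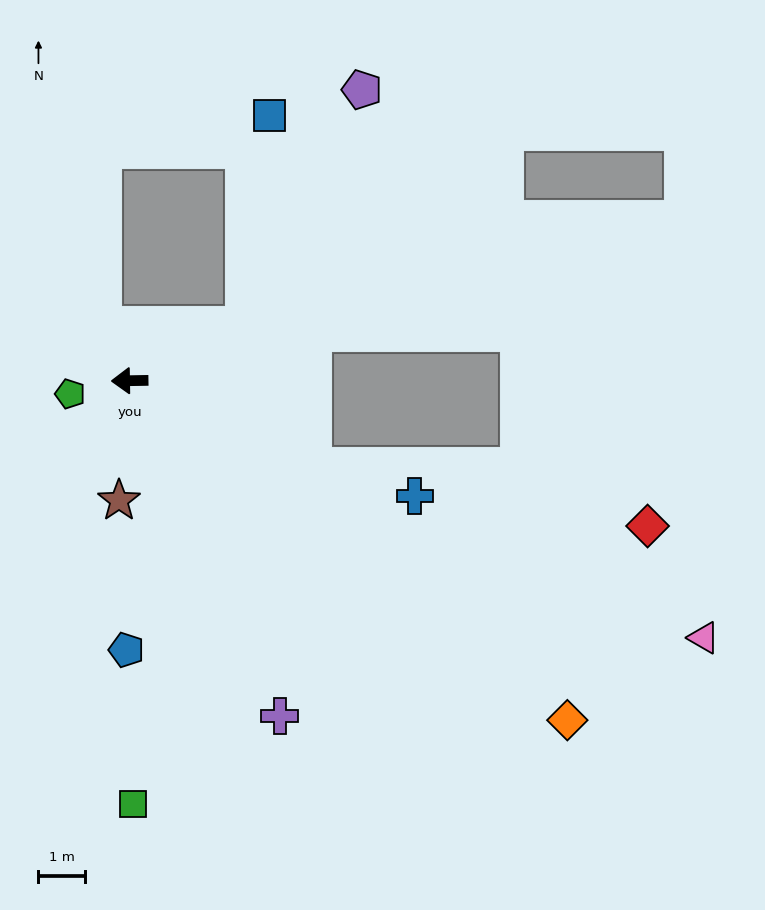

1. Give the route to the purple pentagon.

blocked — turn right 156°, forward 2.7 m, then turn left 39°, forward 5.7 m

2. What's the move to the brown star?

turn left 84°, forward 2.6 m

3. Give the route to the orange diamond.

turn left 141°, forward 12.0 m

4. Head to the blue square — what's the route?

blocked — turn right 156°, forward 2.7 m, then turn left 58°, forward 4.6 m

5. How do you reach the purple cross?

turn left 113°, forward 7.9 m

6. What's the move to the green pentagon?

turn left 12°, forward 1.3 m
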